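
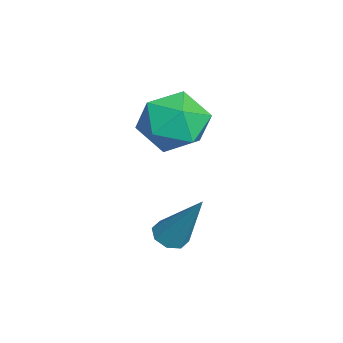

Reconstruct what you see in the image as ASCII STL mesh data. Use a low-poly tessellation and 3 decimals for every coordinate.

solid 
facet normal 0.153 0.602 0.784
outer loop
vertex -0.793 -2.483 1.828
vertex -1.336 -3.229 2.507
vertex -0.204 -3.315 2.352
endloop
endfacet
facet normal 0.677 0.671 0.304
outer loop
vertex -0.793 -2.483 1.828
vertex -0.204 -3.315 2.352
vertex 0.025 -3.051 1.261
endloop
endfacet
facet normal 0.384 0.868 -0.316
outer loop
vertex -0.793 -2.483 1.828
vertex 0.025 -3.051 1.261
vertex -0.966 -2.802 0.741
endloop
endfacet
facet normal -0.321 0.921 -0.219
outer loop
vertex -0.793 -2.483 1.828
vertex -0.966 -2.802 0.741
vertex -1.807 -2.912 1.511
endloop
endfacet
facet normal -0.464 0.757 0.460
outer loop
vertex -0.793 -2.483 1.828
vertex -1.807 -2.912 1.511
vertex -1.336 -3.229 2.507
endloop
endfacet
facet normal 0.977 0.030 0.212
outer loop
vertex 0.025 -3.051 1.261
vertex -0.204 -3.315 2.352
vertex -0.013 -4.148 1.589
endloop
endfacet
facet normal 0.129 -0.082 0.988
outer loop
vertex -0.204 -3.315 2.352
vertex -1.336 -3.229 2.507
vertex -0.854 -4.258 2.359
endloop
endfacet
facet normal -0.869 0.169 0.465
outer loop
vertex -1.336 -3.229 2.507
vertex -1.807 -2.912 1.511
vertex -1.845 -4.009 1.839
endloop
endfacet
facet normal -0.638 0.435 -0.635
outer loop
vertex -1.807 -2.912 1.511
vertex -0.966 -2.802 0.741
vertex -1.616 -3.745 0.748
endloop
endfacet
facet normal 0.503 0.349 -0.791
outer loop
vertex -0.966 -2.802 0.741
vertex 0.025 -3.051 1.261
vertex -0.484 -3.831 0.593
endloop
endfacet
facet normal 0.321 -0.921 0.219
outer loop
vertex -1.027 -4.577 1.272
vertex -0.013 -4.148 1.589
vertex -0.854 -4.258 2.359
endloop
endfacet
facet normal -0.384 -0.868 0.316
outer loop
vertex -1.027 -4.577 1.272
vertex -0.854 -4.258 2.359
vertex -1.845 -4.009 1.839
endloop
endfacet
facet normal -0.677 -0.671 -0.304
outer loop
vertex -1.027 -4.577 1.272
vertex -1.845 -4.009 1.839
vertex -1.616 -3.745 0.748
endloop
endfacet
facet normal -0.153 -0.602 -0.784
outer loop
vertex -1.027 -4.577 1.272
vertex -1.616 -3.745 0.748
vertex -0.484 -3.831 0.593
endloop
endfacet
facet normal 0.464 -0.757 -0.460
outer loop
vertex -1.027 -4.577 1.272
vertex -0.484 -3.831 0.593
vertex -0.013 -4.148 1.589
endloop
endfacet
facet normal 0.638 -0.435 0.635
outer loop
vertex -0.854 -4.258 2.359
vertex -0.013 -4.148 1.589
vertex -0.204 -3.315 2.352
endloop
endfacet
facet normal -0.503 -0.349 0.791
outer loop
vertex -1.845 -4.009 1.839
vertex -0.854 -4.258 2.359
vertex -1.336 -3.229 2.507
endloop
endfacet
facet normal -0.977 -0.030 -0.212
outer loop
vertex -1.616 -3.745 0.748
vertex -1.845 -4.009 1.839
vertex -1.807 -2.912 1.511
endloop
endfacet
facet normal -0.129 0.082 -0.988
outer loop
vertex -0.484 -3.831 0.593
vertex -1.616 -3.745 0.748
vertex -0.966 -2.802 0.741
endloop
endfacet
facet normal 0.869 -0.169 -0.465
outer loop
vertex -0.013 -4.148 1.589
vertex -0.484 -3.831 0.593
vertex 0.025 -3.051 1.261
endloop
endfacet
facet normal -0.354 -0.390 -0.850
outer loop
vertex 2.466 -3.885 -1.292
vertex 1.954 -3.76 -1.136
vertex 2.348 -3.501 -1.419
endloop
endfacet
facet normal 0.951 0.221 -0.217
outer loop
vertex 2.466 -3.885 -1.292
vertex 2.348 -3.501 -1.419
vertex 2.686 -2.96 0.616
endloop
endfacet
facet normal -0.356 -0.387 -0.850
outer loop
vertex 2.348 -3.501 -1.419
vertex 1.954 -3.76 -1.136
vertex 2.0 -3.269 -1.379
endloop
endfacet
facet normal 0.505 0.809 -0.299
outer loop
vertex 2.348 -3.501 -1.419
vertex 2.0 -3.269 -1.379
vertex 2.686 -2.96 0.616
endloop
endfacet
facet normal -0.355 -0.388 -0.851
outer loop
vertex 2.0 -3.269 -1.379
vertex 1.954 -3.76 -1.136
vertex 1.624 -3.324 -1.197
endloop
endfacet
facet normal -0.186 0.979 -0.088
outer loop
vertex 2.0 -3.269 -1.379
vertex 1.624 -3.324 -1.197
vertex 2.686 -2.96 0.616
endloop
endfacet
facet normal -0.355 -0.388 -0.850
outer loop
vertex 1.624 -3.324 -1.197
vertex 1.954 -3.76 -1.136
vertex 1.442 -3.635 -0.979
endloop
endfacet
facet normal -0.720 0.628 0.295
outer loop
vertex 1.624 -3.324 -1.197
vertex 1.442 -3.635 -0.979
vertex 2.686 -2.96 0.616
endloop
endfacet
facet normal -0.355 -0.388 -0.850
outer loop
vertex 1.442 -3.635 -0.979
vertex 1.954 -3.76 -1.136
vertex 1.56 -4.019 -0.853
endloop
endfacet
facet normal -0.781 -0.035 0.624
outer loop
vertex 1.442 -3.635 -0.979
vertex 1.56 -4.019 -0.853
vertex 2.686 -2.96 0.616
endloop
endfacet
facet normal -0.355 -0.389 -0.850
outer loop
vertex 1.56 -4.019 -0.853
vertex 1.954 -3.76 -1.136
vertex 1.908 -4.251 -0.892
endloop
endfacet
facet normal -0.336 -0.623 0.707
outer loop
vertex 1.56 -4.019 -0.853
vertex 1.908 -4.251 -0.892
vertex 2.686 -2.96 0.616
endloop
endfacet
facet normal -0.355 -0.389 -0.850
outer loop
vertex 1.908 -4.251 -0.892
vertex 1.954 -3.76 -1.136
vertex 2.284 -4.196 -1.074
endloop
endfacet
facet normal 0.356 -0.793 0.495
outer loop
vertex 1.908 -4.251 -0.892
vertex 2.284 -4.196 -1.074
vertex 2.686 -2.96 0.616
endloop
endfacet
facet normal -0.354 -0.389 -0.850
outer loop
vertex 2.284 -4.196 -1.074
vertex 1.954 -3.76 -1.136
vertex 2.466 -3.885 -1.292
endloop
endfacet
facet normal 0.890 -0.442 0.112
outer loop
vertex 2.284 -4.196 -1.074
vertex 2.466 -3.885 -1.292
vertex 2.686 -2.96 0.616
endloop
endfacet

endsolid


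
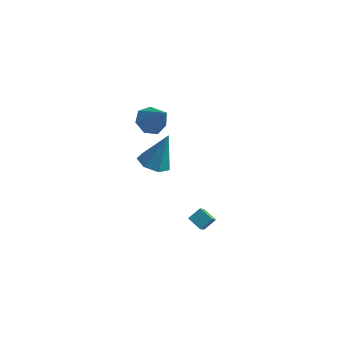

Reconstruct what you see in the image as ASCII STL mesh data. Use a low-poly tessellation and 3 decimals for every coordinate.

solid 
facet normal -0.846 0.338 0.411
outer loop
vertex -1.552 -2.385 -2.704
vertex -1.124 -1.877 -2.241
vertex -1.624 -1.591 -3.506
endloop
endfacet
facet normal -0.529 -0.626 -0.573
outer loop
vertex -0.896 -1.883 -3.859
vertex -1.552 -2.385 -2.704
vertex -1.624 -1.591 -3.506
endloop
endfacet
facet normal -0.846 0.340 0.411
outer loop
vertex -1.624 -1.591 -3.506
vertex -1.124 -1.877 -2.241
vertex -1.195 -1.084 -3.042
endloop
endfacet
facet normal -0.062 0.702 -0.709
outer loop
vertex -1.195 -1.084 -3.042
vertex -0.896 -1.883 -3.859
vertex -1.624 -1.591 -3.506
endloop
endfacet
facet normal 0.063 -0.701 0.710
outer loop
vertex -1.552 -2.385 -2.704
vertex -0.396 -2.169 -2.594
vertex -1.124 -1.877 -2.241
endloop
endfacet
facet normal -0.529 -0.626 -0.573
outer loop
vertex -0.825 -2.676 -3.058
vertex -1.552 -2.385 -2.704
vertex -0.896 -1.883 -3.859
endloop
endfacet
facet normal 0.064 -0.703 0.709
outer loop
vertex -0.825 -2.676 -3.058
vertex -0.396 -2.169 -2.594
vertex -1.552 -2.385 -2.704
endloop
endfacet
facet normal 0.529 0.626 0.573
outer loop
vertex -1.124 -1.877 -2.241
vertex -0.396 -2.169 -2.594
vertex -1.195 -1.084 -3.042
endloop
endfacet
facet normal -0.065 0.701 -0.710
outer loop
vertex -0.468 -1.375 -3.396
vertex -0.896 -1.883 -3.859
vertex -1.195 -1.084 -3.042
endloop
endfacet
facet normal 0.529 0.626 0.572
outer loop
vertex -1.195 -1.084 -3.042
vertex -0.396 -2.169 -2.594
vertex -0.468 -1.375 -3.396
endloop
endfacet
facet normal 0.846 -0.339 -0.411
outer loop
vertex -0.468 -1.375 -3.396
vertex -0.825 -2.676 -3.058
vertex -0.896 -1.883 -3.859
endloop
endfacet
facet normal 0.846 -0.339 -0.412
outer loop
vertex -0.396 -2.169 -2.594
vertex -0.825 -2.676 -3.058
vertex -0.468 -1.375 -3.396
endloop
endfacet
facet normal -0.578 0.291 -0.763
outer loop
vertex -3.497 -1.343 2.416
vertex -4.006 -0.946 2.953
vertex -3.329 -0.647 2.554
endloop
endfacet
facet normal 0.948 -0.176 -0.265
outer loop
vertex -3.497 -1.343 2.416
vertex -3.329 -0.647 2.554
vertex -2.994 -1.454 4.287
endloop
endfacet
facet normal -0.578 0.291 -0.762
outer loop
vertex -3.329 -0.647 2.554
vertex -4.006 -0.946 2.953
vertex -3.671 -0.176 2.993
endloop
endfacet
facet normal 0.842 0.532 0.085
outer loop
vertex -3.329 -0.647 2.554
vertex -3.671 -0.176 2.993
vertex -2.994 -1.454 4.287
endloop
endfacet
facet normal -0.577 0.291 -0.763
outer loop
vertex -3.671 -0.176 2.993
vertex -4.006 -0.946 2.953
vertex -4.265 -0.284 3.401
endloop
endfacet
facet normal 0.275 0.752 0.599
outer loop
vertex -3.671 -0.176 2.993
vertex -4.265 -0.284 3.401
vertex -2.994 -1.454 4.287
endloop
endfacet
facet normal -0.578 0.290 -0.763
outer loop
vertex -4.265 -0.284 3.401
vertex -4.006 -0.946 2.953
vertex -4.664 -0.891 3.472
endloop
endfacet
facet normal -0.327 0.319 0.890
outer loop
vertex -4.265 -0.284 3.401
vertex -4.664 -0.891 3.472
vertex -2.994 -1.454 4.287
endloop
endfacet
facet normal -0.577 0.291 -0.763
outer loop
vertex -4.664 -0.891 3.472
vertex -4.006 -0.946 2.953
vertex -4.567 -1.538 3.152
endloop
endfacet
facet normal -0.509 -0.442 0.739
outer loop
vertex -4.664 -0.891 3.472
vertex -4.567 -1.538 3.152
vertex -2.994 -1.454 4.287
endloop
endfacet
facet normal -0.577 0.290 -0.763
outer loop
vertex -4.567 -1.538 3.152
vertex -4.006 -0.946 2.953
vertex -4.047 -1.74 2.682
endloop
endfacet
facet normal -0.136 -0.956 0.260
outer loop
vertex -4.567 -1.538 3.152
vertex -4.047 -1.74 2.682
vertex -2.994 -1.454 4.287
endloop
endfacet
facet normal -0.578 0.290 -0.763
outer loop
vertex -4.047 -1.74 2.682
vertex -4.006 -0.946 2.953
vertex -3.497 -1.343 2.416
endloop
endfacet
facet normal 0.514 -0.837 -0.188
outer loop
vertex -4.047 -1.74 2.682
vertex -3.497 -1.343 2.416
vertex -2.994 -1.454 4.287
endloop
endfacet
facet normal -0.290 -0.259 -0.922
outer loop
vertex -3.164 -2.19 0.28
vertex -3.67 -1.46 0.234
vertex -2.819 -1.561 -0.005
endloop
endfacet
facet normal 0.893 -0.386 0.230
outer loop
vertex -3.164 -2.19 0.28
vertex -2.819 -1.561 -0.005
vertex -3.09 -0.94 2.086
endloop
endfacet
facet normal -0.290 -0.259 -0.922
outer loop
vertex -2.819 -1.561 -0.005
vertex -3.67 -1.46 0.234
vertex -3.115 -0.856 -0.11
endloop
endfacet
facet normal 0.922 0.388 0.004
outer loop
vertex -2.819 -1.561 -0.005
vertex -3.115 -0.856 -0.11
vertex -3.09 -0.94 2.086
endloop
endfacet
facet normal -0.290 -0.259 -0.922
outer loop
vertex -3.115 -0.856 -0.11
vertex -3.67 -1.46 0.234
vertex -3.829 -0.605 0.044
endloop
endfacet
facet normal 0.338 0.941 0.032
outer loop
vertex -3.115 -0.856 -0.11
vertex -3.829 -0.605 0.044
vertex -3.09 -0.94 2.086
endloop
endfacet
facet normal -0.288 -0.258 -0.922
outer loop
vertex -3.829 -0.605 0.044
vertex -3.67 -1.46 0.234
vertex -4.424 -0.998 0.34
endloop
endfacet
facet normal -0.421 0.858 0.293
outer loop
vertex -3.829 -0.605 0.044
vertex -4.424 -0.998 0.34
vertex -3.09 -0.94 2.086
endloop
endfacet
facet normal -0.289 -0.259 -0.922
outer loop
vertex -4.424 -0.998 0.34
vertex -3.67 -1.46 0.234
vertex -4.451 -1.739 0.557
endloop
endfacet
facet normal -0.782 0.201 0.590
outer loop
vertex -4.424 -0.998 0.34
vertex -4.451 -1.739 0.557
vertex -3.09 -0.94 2.086
endloop
endfacet
facet normal -0.289 -0.258 -0.922
outer loop
vertex -4.451 -1.739 0.557
vertex -3.67 -1.46 0.234
vertex -3.891 -2.27 0.53
endloop
endfacet
facet normal -0.473 -0.534 0.700
outer loop
vertex -4.451 -1.739 0.557
vertex -3.891 -2.27 0.53
vertex -3.09 -0.94 2.086
endloop
endfacet
facet normal -0.289 -0.258 -0.922
outer loop
vertex -3.891 -2.27 0.53
vertex -3.67 -1.46 0.234
vertex -3.164 -2.19 0.28
endloop
endfacet
facet normal 0.273 -0.796 0.540
outer loop
vertex -3.891 -2.27 0.53
vertex -3.164 -2.19 0.28
vertex -3.09 -0.94 2.086
endloop
endfacet

endsolid


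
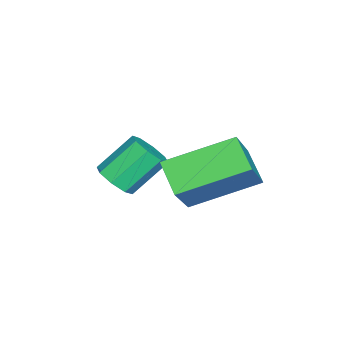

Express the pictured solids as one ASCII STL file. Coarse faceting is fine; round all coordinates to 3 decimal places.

solid 
facet normal -0.665 -0.003 -0.747
outer loop
vertex -4.253 0.798 -3.155
vertex -3.555 1.414 -3.778
vertex -3.394 -0.939 -3.913
endloop
endfacet
facet normal -0.623 -0.551 0.556
outer loop
vertex -2.265 -0.934 -2.642
vertex -4.253 0.798 -3.155
vertex -3.394 -0.939 -3.913
endloop
endfacet
facet normal -0.665 -0.003 -0.747
outer loop
vertex -3.394 -0.939 -3.913
vertex -3.555 1.414 -3.778
vertex -2.697 -0.322 -4.535
endloop
endfacet
facet normal 0.414 -0.834 -0.364
outer loop
vertex -2.697 -0.322 -4.535
vertex -2.265 -0.934 -2.642
vertex -3.394 -0.939 -3.913
endloop
endfacet
facet normal -0.413 0.835 0.363
outer loop
vertex -4.253 0.798 -3.155
vertex -2.426 1.419 -2.507
vertex -3.555 1.414 -3.778
endloop
endfacet
facet normal -0.623 -0.550 0.556
outer loop
vertex -3.123 0.802 -1.885
vertex -4.253 0.798 -3.155
vertex -2.265 -0.934 -2.642
endloop
endfacet
facet normal -0.413 0.834 0.365
outer loop
vertex -3.123 0.802 -1.885
vertex -2.426 1.419 -2.507
vertex -4.253 0.798 -3.155
endloop
endfacet
facet normal 0.623 0.550 -0.556
outer loop
vertex -3.555 1.414 -3.778
vertex -2.426 1.419 -2.507
vertex -2.697 -0.322 -4.535
endloop
endfacet
facet normal 0.412 -0.835 -0.364
outer loop
vertex -1.567 -0.318 -3.265
vertex -2.265 -0.934 -2.642
vertex -2.697 -0.322 -4.535
endloop
endfacet
facet normal 0.623 0.551 -0.556
outer loop
vertex -2.697 -0.322 -4.535
vertex -2.426 1.419 -2.507
vertex -1.567 -0.318 -3.265
endloop
endfacet
facet normal 0.665 0.003 0.747
outer loop
vertex -1.567 -0.318 -3.265
vertex -3.123 0.802 -1.885
vertex -2.265 -0.934 -2.642
endloop
endfacet
facet normal 0.665 0.003 0.747
outer loop
vertex -2.426 1.419 -2.507
vertex -3.123 0.802 -1.885
vertex -1.567 -0.318 -3.265
endloop
endfacet
facet normal 0.485 -0.547 -0.683
outer loop
vertex -2.222 -2.229 -3.702
vertex -2.765 -2.337 -4.001
vertex -2.318 -1.896 -4.037
endloop
endfacet
facet normal 0.852 0.473 0.226
outer loop
vertex -2.222 -2.229 -3.702
vertex -2.318 -1.896 -4.037
vertex -2.891 -1.474 -2.76
endloop
endfacet
facet normal 0.852 0.473 0.226
outer loop
vertex -2.891 -1.474 -2.76
vertex -2.318 -1.896 -4.037
vertex -2.987 -1.141 -3.095
endloop
endfacet
facet normal -0.485 0.547 0.683
outer loop
vertex -2.891 -1.474 -2.76
vertex -2.987 -1.141 -3.095
vertex -3.435 -1.583 -3.059
endloop
endfacet
facet normal 0.484 -0.547 -0.683
outer loop
vertex -2.318 -1.896 -4.037
vertex -2.765 -2.337 -4.001
vertex -2.676 -1.821 -4.351
endloop
endfacet
facet normal 0.462 0.823 -0.331
outer loop
vertex -2.318 -1.896 -4.037
vertex -2.676 -1.821 -4.351
vertex -2.987 -1.141 -3.095
endloop
endfacet
facet normal 0.461 0.823 -0.332
outer loop
vertex -2.987 -1.141 -3.095
vertex -2.676 -1.821 -4.351
vertex -3.345 -1.067 -3.409
endloop
endfacet
facet normal -0.485 0.547 0.682
outer loop
vertex -2.987 -1.141 -3.095
vertex -3.345 -1.067 -3.409
vertex -3.435 -1.583 -3.059
endloop
endfacet
facet normal 0.484 -0.547 -0.683
outer loop
vertex -2.676 -1.821 -4.351
vertex -2.765 -2.337 -4.001
vertex -3.087 -2.049 -4.46
endloop
endfacet
facet normal -0.199 0.691 -0.695
outer loop
vertex -2.676 -1.821 -4.351
vertex -3.087 -2.049 -4.46
vertex -3.345 -1.067 -3.409
endloop
endfacet
facet normal -0.198 0.692 -0.695
outer loop
vertex -3.345 -1.067 -3.409
vertex -3.087 -2.049 -4.46
vertex -3.756 -1.294 -3.518
endloop
endfacet
facet normal -0.484 0.548 0.683
outer loop
vertex -3.345 -1.067 -3.409
vertex -3.756 -1.294 -3.518
vertex -3.435 -1.583 -3.059
endloop
endfacet
facet normal 0.485 -0.546 -0.683
outer loop
vertex -3.087 -2.049 -4.46
vertex -2.765 -2.337 -4.001
vertex -3.309 -2.446 -4.3
endloop
endfacet
facet normal -0.743 0.153 -0.651
outer loop
vertex -3.087 -2.049 -4.46
vertex -3.309 -2.446 -4.3
vertex -3.756 -1.294 -3.518
endloop
endfacet
facet normal -0.743 0.153 -0.651
outer loop
vertex -3.756 -1.294 -3.518
vertex -3.309 -2.446 -4.3
vertex -3.978 -1.691 -3.358
endloop
endfacet
facet normal -0.485 0.546 0.683
outer loop
vertex -3.756 -1.294 -3.518
vertex -3.978 -1.691 -3.358
vertex -3.435 -1.583 -3.059
endloop
endfacet
facet normal 0.485 -0.547 -0.683
outer loop
vertex -3.309 -2.446 -4.3
vertex -2.765 -2.337 -4.001
vertex -3.213 -2.779 -3.965
endloop
endfacet
facet normal -0.852 -0.473 -0.226
outer loop
vertex -3.309 -2.446 -4.3
vertex -3.213 -2.779 -3.965
vertex -3.978 -1.691 -3.358
endloop
endfacet
facet normal -0.852 -0.473 -0.226
outer loop
vertex -3.978 -1.691 -3.358
vertex -3.213 -2.779 -3.965
vertex -3.882 -2.024 -3.023
endloop
endfacet
facet normal -0.485 0.547 0.683
outer loop
vertex -3.978 -1.691 -3.358
vertex -3.882 -2.024 -3.023
vertex -3.435 -1.583 -3.059
endloop
endfacet
facet normal 0.485 -0.547 -0.682
outer loop
vertex -3.213 -2.779 -3.965
vertex -2.765 -2.337 -4.001
vertex -2.855 -2.853 -3.651
endloop
endfacet
facet normal -0.461 -0.823 0.332
outer loop
vertex -3.213 -2.779 -3.965
vertex -2.855 -2.853 -3.651
vertex -3.882 -2.024 -3.023
endloop
endfacet
facet normal -0.462 -0.823 0.330
outer loop
vertex -3.882 -2.024 -3.023
vertex -2.855 -2.853 -3.651
vertex -3.524 -2.099 -2.709
endloop
endfacet
facet normal -0.484 0.547 0.683
outer loop
vertex -3.882 -2.024 -3.023
vertex -3.524 -2.099 -2.709
vertex -3.435 -1.583 -3.059
endloop
endfacet
facet normal 0.484 -0.548 -0.683
outer loop
vertex -2.855 -2.853 -3.651
vertex -2.765 -2.337 -4.001
vertex -2.444 -2.626 -3.542
endloop
endfacet
facet normal 0.198 -0.692 0.694
outer loop
vertex -2.855 -2.853 -3.651
vertex -2.444 -2.626 -3.542
vertex -3.524 -2.099 -2.709
endloop
endfacet
facet normal 0.199 -0.691 0.695
outer loop
vertex -3.524 -2.099 -2.709
vertex -2.444 -2.626 -3.542
vertex -3.113 -1.871 -2.6
endloop
endfacet
facet normal -0.484 0.547 0.683
outer loop
vertex -3.524 -2.099 -2.709
vertex -3.113 -1.871 -2.6
vertex -3.435 -1.583 -3.059
endloop
endfacet
facet normal 0.485 -0.546 -0.683
outer loop
vertex -2.444 -2.626 -3.542
vertex -2.765 -2.337 -4.001
vertex -2.222 -2.229 -3.702
endloop
endfacet
facet normal 0.743 -0.153 0.651
outer loop
vertex -2.444 -2.626 -3.542
vertex -2.222 -2.229 -3.702
vertex -3.113 -1.871 -2.6
endloop
endfacet
facet normal 0.743 -0.153 0.651
outer loop
vertex -3.113 -1.871 -2.6
vertex -2.222 -2.229 -3.702
vertex -2.891 -1.474 -2.76
endloop
endfacet
facet normal -0.485 0.546 0.683
outer loop
vertex -3.113 -1.871 -2.6
vertex -2.891 -1.474 -2.76
vertex -3.435 -1.583 -3.059
endloop
endfacet

endsolid


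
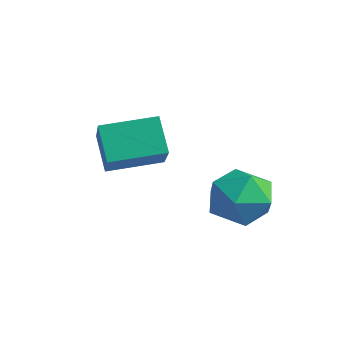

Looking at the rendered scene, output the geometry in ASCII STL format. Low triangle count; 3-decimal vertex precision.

solid 
facet normal -0.051 0.577 0.815
outer loop
vertex 3.166 -0.669 -2.063
vertex 2.444 -1.12 -1.789
vertex 3.26 -1.392 -1.546
endloop
endfacet
facet normal 0.626 0.506 0.594
outer loop
vertex 3.166 -0.669 -2.063
vertex 3.26 -1.392 -1.546
vertex 3.811 -1.263 -2.237
endloop
endfacet
facet normal 0.664 0.744 -0.077
outer loop
vertex 3.166 -0.669 -2.063
vertex 3.811 -1.263 -2.237
vertex 3.337 -0.909 -2.907
endloop
endfacet
facet normal 0.011 0.962 -0.271
outer loop
vertex 3.166 -0.669 -2.063
vertex 3.337 -0.909 -2.907
vertex 2.492 -0.821 -2.63
endloop
endfacet
facet normal -0.430 0.858 0.281
outer loop
vertex 3.166 -0.669 -2.063
vertex 2.492 -0.821 -2.63
vertex 2.444 -1.12 -1.789
endloop
endfacet
facet normal 0.785 -0.190 0.590
outer loop
vertex 3.811 -1.263 -2.237
vertex 3.26 -1.392 -1.546
vertex 3.488 -2.079 -2.07
endloop
endfacet
facet normal -0.307 -0.075 0.949
outer loop
vertex 3.26 -1.392 -1.546
vertex 2.444 -1.12 -1.789
vertex 2.643 -1.991 -1.793
endloop
endfacet
facet normal -0.921 0.381 0.083
outer loop
vertex 2.444 -1.12 -1.789
vertex 2.492 -0.821 -2.63
vertex 2.169 -1.637 -2.463
endloop
endfacet
facet normal -0.208 0.549 -0.810
outer loop
vertex 2.492 -0.821 -2.63
vertex 3.337 -0.909 -2.907
vertex 2.72 -1.508 -3.154
endloop
endfacet
facet normal 0.846 0.196 -0.495
outer loop
vertex 3.337 -0.909 -2.907
vertex 3.811 -1.263 -2.237
vertex 3.536 -1.78 -2.911
endloop
endfacet
facet normal -0.011 -0.962 0.271
outer loop
vertex 2.814 -2.231 -2.637
vertex 3.488 -2.079 -2.07
vertex 2.643 -1.991 -1.793
endloop
endfacet
facet normal -0.664 -0.744 0.077
outer loop
vertex 2.814 -2.231 -2.637
vertex 2.643 -1.991 -1.793
vertex 2.169 -1.637 -2.463
endloop
endfacet
facet normal -0.626 -0.506 -0.594
outer loop
vertex 2.814 -2.231 -2.637
vertex 2.169 -1.637 -2.463
vertex 2.72 -1.508 -3.154
endloop
endfacet
facet normal 0.051 -0.577 -0.815
outer loop
vertex 2.814 -2.231 -2.637
vertex 2.72 -1.508 -3.154
vertex 3.536 -1.78 -2.911
endloop
endfacet
facet normal 0.430 -0.858 -0.281
outer loop
vertex 2.814 -2.231 -2.637
vertex 3.536 -1.78 -2.911
vertex 3.488 -2.079 -2.07
endloop
endfacet
facet normal 0.208 -0.549 0.810
outer loop
vertex 2.643 -1.991 -1.793
vertex 3.488 -2.079 -2.07
vertex 3.26 -1.392 -1.546
endloop
endfacet
facet normal -0.846 -0.196 0.495
outer loop
vertex 2.169 -1.637 -2.463
vertex 2.643 -1.991 -1.793
vertex 2.444 -1.12 -1.789
endloop
endfacet
facet normal -0.785 0.190 -0.590
outer loop
vertex 2.72 -1.508 -3.154
vertex 2.169 -1.637 -2.463
vertex 2.492 -0.821 -2.63
endloop
endfacet
facet normal 0.307 0.075 -0.949
outer loop
vertex 3.536 -1.78 -2.911
vertex 2.72 -1.508 -3.154
vertex 3.337 -0.909 -2.907
endloop
endfacet
facet normal 0.921 -0.381 -0.083
outer loop
vertex 3.488 -2.079 -2.07
vertex 3.536 -1.78 -2.911
vertex 3.811 -1.263 -2.237
endloop
endfacet
facet normal -0.633 0.447 -0.632
outer loop
vertex 0.252 -3.465 -0.785
vertex 0.928 -2.274 -0.619
vertex 0.882 -3.71 -1.589
endloop
endfacet
facet normal -0.490 -0.863 -0.121
outer loop
vertex 1.952 -4.466 -0.521
vertex 0.252 -3.465 -0.785
vertex 0.882 -3.71 -1.589
endloop
endfacet
facet normal -0.633 0.447 -0.632
outer loop
vertex 0.882 -3.71 -1.589
vertex 0.928 -2.274 -0.619
vertex 1.558 -2.519 -1.423
endloop
endfacet
facet normal 0.599 -0.233 -0.766
outer loop
vertex 1.558 -2.519 -1.423
vertex 1.952 -4.466 -0.521
vertex 0.882 -3.71 -1.589
endloop
endfacet
facet normal -0.599 0.233 0.766
outer loop
vertex 0.252 -3.465 -0.785
vertex 1.998 -3.03 0.449
vertex 0.928 -2.274 -0.619
endloop
endfacet
facet normal -0.490 -0.863 -0.121
outer loop
vertex 1.322 -4.221 0.283
vertex 0.252 -3.465 -0.785
vertex 1.952 -4.466 -0.521
endloop
endfacet
facet normal -0.599 0.233 0.766
outer loop
vertex 1.322 -4.221 0.283
vertex 1.998 -3.03 0.449
vertex 0.252 -3.465 -0.785
endloop
endfacet
facet normal 0.490 0.863 0.121
outer loop
vertex 0.928 -2.274 -0.619
vertex 1.998 -3.03 0.449
vertex 1.558 -2.519 -1.423
endloop
endfacet
facet normal 0.599 -0.233 -0.766
outer loop
vertex 2.628 -3.275 -0.355
vertex 1.952 -4.466 -0.521
vertex 1.558 -2.519 -1.423
endloop
endfacet
facet normal 0.490 0.863 0.121
outer loop
vertex 1.558 -2.519 -1.423
vertex 1.998 -3.03 0.449
vertex 2.628 -3.275 -0.355
endloop
endfacet
facet normal 0.633 -0.447 0.632
outer loop
vertex 2.628 -3.275 -0.355
vertex 1.322 -4.221 0.283
vertex 1.952 -4.466 -0.521
endloop
endfacet
facet normal 0.633 -0.447 0.632
outer loop
vertex 1.998 -3.03 0.449
vertex 1.322 -4.221 0.283
vertex 2.628 -3.275 -0.355
endloop
endfacet

endsolid


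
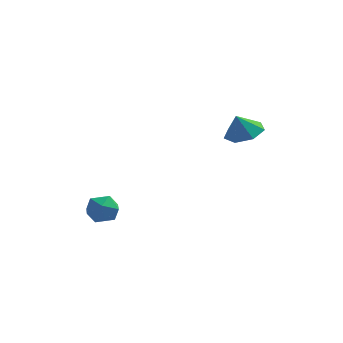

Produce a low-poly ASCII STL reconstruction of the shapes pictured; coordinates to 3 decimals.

solid 
facet normal 0.292 0.224 -0.930
outer loop
vertex 3.763 -0.257 1.511
vertex 3.166 0.643 1.54
vertex 4.197 0.509 1.832
endloop
endfacet
facet normal 0.486 -0.557 0.673
outer loop
vertex 3.763 -0.257 1.511
vertex 4.197 0.509 1.832
vertex 2.794 0.357 2.72
endloop
endfacet
facet normal 0.292 0.225 -0.929
outer loop
vertex 4.197 0.509 1.832
vertex 3.166 0.643 1.54
vertex 3.855 1.375 1.934
endloop
endfacet
facet normal 0.523 0.107 0.845
outer loop
vertex 4.197 0.509 1.832
vertex 3.855 1.375 1.934
vertex 2.794 0.357 2.72
endloop
endfacet
facet normal 0.293 0.225 -0.929
outer loop
vertex 3.855 1.375 1.934
vertex 3.166 0.643 1.54
vertex 2.994 1.69 1.739
endloop
endfacet
facet normal 0.033 0.589 0.807
outer loop
vertex 3.855 1.375 1.934
vertex 2.994 1.69 1.739
vertex 2.794 0.357 2.72
endloop
endfacet
facet normal 0.293 0.225 -0.929
outer loop
vertex 2.994 1.69 1.739
vertex 3.166 0.643 1.54
vertex 2.263 1.216 1.394
endloop
endfacet
facet normal -0.617 0.524 0.587
outer loop
vertex 2.994 1.69 1.739
vertex 2.263 1.216 1.394
vertex 2.794 0.357 2.72
endloop
endfacet
facet normal 0.293 0.225 -0.929
outer loop
vertex 2.263 1.216 1.394
vertex 3.166 0.643 1.54
vertex 2.212 0.31 1.159
endloop
endfacet
facet normal -0.936 -0.038 0.350
outer loop
vertex 2.263 1.216 1.394
vertex 2.212 0.31 1.159
vertex 2.794 0.357 2.72
endloop
endfacet
facet normal 0.293 0.224 -0.929
outer loop
vertex 2.212 0.31 1.159
vertex 3.166 0.643 1.54
vertex 2.879 -0.345 1.211
endloop
endfacet
facet normal -0.684 -0.675 0.275
outer loop
vertex 2.212 0.31 1.159
vertex 2.879 -0.345 1.211
vertex 2.794 0.357 2.72
endloop
endfacet
facet normal 0.293 0.224 -0.929
outer loop
vertex 2.879 -0.345 1.211
vertex 3.166 0.643 1.54
vertex 3.763 -0.257 1.511
endloop
endfacet
facet normal -0.052 -0.907 0.419
outer loop
vertex 2.879 -0.345 1.211
vertex 3.763 -0.257 1.511
vertex 2.794 0.357 2.72
endloop
endfacet
facet normal -0.266 0.448 0.853
outer loop
vertex -3.409 -2.21 -2.351
vertex -3.702 -3.052 -2.0
vertex -2.798 -2.766 -1.868
endloop
endfacet
facet normal 0.283 0.787 0.548
outer loop
vertex -3.409 -2.21 -2.351
vertex -2.798 -2.766 -1.868
vertex -2.51 -2.316 -2.662
endloop
endfacet
facet normal 0.081 0.991 -0.105
outer loop
vertex -3.409 -2.21 -2.351
vertex -2.51 -2.316 -2.662
vertex -3.236 -2.323 -3.285
endloop
endfacet
facet normal -0.594 0.778 -0.204
outer loop
vertex -3.409 -2.21 -2.351
vertex -3.236 -2.323 -3.285
vertex -3.972 -2.778 -2.876
endloop
endfacet
facet normal -0.808 0.443 0.388
outer loop
vertex -3.409 -2.21 -2.351
vertex -3.972 -2.778 -2.876
vertex -3.702 -3.052 -2.0
endloop
endfacet
facet normal 0.818 0.320 0.478
outer loop
vertex -2.51 -2.316 -2.662
vertex -2.798 -2.766 -1.868
vertex -2.248 -3.222 -2.504
endloop
endfacet
facet normal -0.070 -0.228 0.971
outer loop
vertex -2.798 -2.766 -1.868
vertex -3.702 -3.052 -2.0
vertex -2.984 -3.677 -2.095
endloop
endfacet
facet normal -0.947 -0.236 0.218
outer loop
vertex -3.702 -3.052 -2.0
vertex -3.972 -2.778 -2.876
vertex -3.71 -3.684 -2.718
endloop
endfacet
facet normal -0.600 0.307 -0.739
outer loop
vertex -3.972 -2.778 -2.876
vertex -3.236 -2.323 -3.285
vertex -3.422 -3.234 -3.512
endloop
endfacet
facet normal 0.490 0.651 -0.579
outer loop
vertex -3.236 -2.323 -3.285
vertex -2.51 -2.316 -2.662
vertex -2.518 -2.948 -3.38
endloop
endfacet
facet normal 0.594 -0.778 0.204
outer loop
vertex -2.811 -3.79 -3.029
vertex -2.248 -3.222 -2.504
vertex -2.984 -3.677 -2.095
endloop
endfacet
facet normal -0.081 -0.991 0.105
outer loop
vertex -2.811 -3.79 -3.029
vertex -2.984 -3.677 -2.095
vertex -3.71 -3.684 -2.718
endloop
endfacet
facet normal -0.283 -0.787 -0.548
outer loop
vertex -2.811 -3.79 -3.029
vertex -3.71 -3.684 -2.718
vertex -3.422 -3.234 -3.512
endloop
endfacet
facet normal 0.266 -0.448 -0.853
outer loop
vertex -2.811 -3.79 -3.029
vertex -3.422 -3.234 -3.512
vertex -2.518 -2.948 -3.38
endloop
endfacet
facet normal 0.808 -0.443 -0.388
outer loop
vertex -2.811 -3.79 -3.029
vertex -2.518 -2.948 -3.38
vertex -2.248 -3.222 -2.504
endloop
endfacet
facet normal 0.600 -0.307 0.739
outer loop
vertex -2.984 -3.677 -2.095
vertex -2.248 -3.222 -2.504
vertex -2.798 -2.766 -1.868
endloop
endfacet
facet normal -0.490 -0.651 0.579
outer loop
vertex -3.71 -3.684 -2.718
vertex -2.984 -3.677 -2.095
vertex -3.702 -3.052 -2.0
endloop
endfacet
facet normal -0.818 -0.320 -0.478
outer loop
vertex -3.422 -3.234 -3.512
vertex -3.71 -3.684 -2.718
vertex -3.972 -2.778 -2.876
endloop
endfacet
facet normal 0.070 0.228 -0.971
outer loop
vertex -2.518 -2.948 -3.38
vertex -3.422 -3.234 -3.512
vertex -3.236 -2.323 -3.285
endloop
endfacet
facet normal 0.947 0.236 -0.218
outer loop
vertex -2.248 -3.222 -2.504
vertex -2.518 -2.948 -3.38
vertex -2.51 -2.316 -2.662
endloop
endfacet

endsolid


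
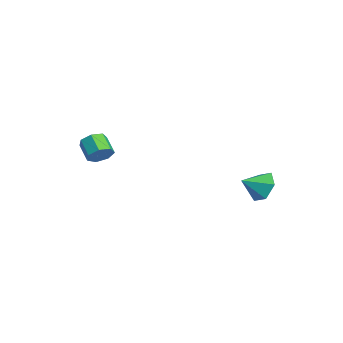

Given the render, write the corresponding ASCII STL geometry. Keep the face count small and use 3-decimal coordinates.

solid 
facet normal -0.058 0.874 -0.482
outer loop
vertex 3.805 4.215 -1.555
vertex 3.006 4.351 -1.212
vertex 3.722 4.634 -0.786
endloop
endfacet
facet normal 0.864 -0.396 0.309
outer loop
vertex 3.805 4.215 -1.555
vertex 3.722 4.634 -0.786
vertex 3.074 3.329 -0.648
endloop
endfacet
facet normal -0.059 0.874 -0.482
outer loop
vertex 3.722 4.634 -0.786
vertex 3.006 4.351 -1.212
vertex 2.924 4.77 -0.442
endloop
endfacet
facet normal 0.381 -0.092 0.920
outer loop
vertex 3.722 4.634 -0.786
vertex 2.924 4.77 -0.442
vertex 3.074 3.329 -0.648
endloop
endfacet
facet normal -0.058 0.874 -0.482
outer loop
vertex 2.924 4.77 -0.442
vertex 3.006 4.351 -1.212
vertex 2.207 4.488 -0.868
endloop
endfacet
facet normal -0.452 -0.172 0.875
outer loop
vertex 2.924 4.77 -0.442
vertex 2.207 4.488 -0.868
vertex 3.074 3.329 -0.648
endloop
endfacet
facet normal -0.058 0.874 -0.482
outer loop
vertex 2.207 4.488 -0.868
vertex 3.006 4.351 -1.212
vertex 2.29 4.069 -1.638
endloop
endfacet
facet normal -0.801 -0.558 0.217
outer loop
vertex 2.207 4.488 -0.868
vertex 2.29 4.069 -1.638
vertex 3.074 3.329 -0.648
endloop
endfacet
facet normal -0.058 0.875 -0.481
outer loop
vertex 2.29 4.069 -1.638
vertex 3.006 4.351 -1.212
vertex 3.088 3.933 -1.982
endloop
endfacet
facet normal -0.317 -0.863 -0.394
outer loop
vertex 2.29 4.069 -1.638
vertex 3.088 3.933 -1.982
vertex 3.074 3.329 -0.648
endloop
endfacet
facet normal -0.058 0.875 -0.481
outer loop
vertex 3.088 3.933 -1.982
vertex 3.006 4.351 -1.212
vertex 3.805 4.215 -1.555
endloop
endfacet
facet normal 0.516 -0.783 -0.349
outer loop
vertex 3.088 3.933 -1.982
vertex 3.805 4.215 -1.555
vertex 3.074 3.329 -0.648
endloop
endfacet
facet normal 0.829 0.117 -0.546
outer loop
vertex -0.573 -2.097 0.338
vertex -0.946 -1.928 -0.192
vertex -0.69 -1.53 0.282
endloop
endfacet
facet normal 0.522 0.190 0.832
outer loop
vertex -0.573 -2.097 0.338
vertex -0.69 -1.53 0.282
vertex -1.461 -2.221 0.923
endloop
endfacet
facet normal 0.521 0.191 0.832
outer loop
vertex -1.461 -2.221 0.923
vertex -0.69 -1.53 0.282
vertex -1.578 -1.654 0.866
endloop
endfacet
facet normal -0.830 -0.116 0.546
outer loop
vertex -1.461 -2.221 0.923
vertex -1.578 -1.654 0.866
vertex -1.834 -2.052 0.392
endloop
endfacet
facet normal 0.830 0.115 -0.545
outer loop
vertex -0.69 -1.53 0.282
vertex -0.946 -1.928 -0.192
vertex -0.999 -1.263 -0.132
endloop
endfacet
facet normal 0.168 0.881 0.443
outer loop
vertex -0.69 -1.53 0.282
vertex -0.999 -1.263 -0.132
vertex -1.578 -1.654 0.866
endloop
endfacet
facet normal 0.169 0.881 0.443
outer loop
vertex -1.578 -1.654 0.866
vertex -0.999 -1.263 -0.132
vertex -1.887 -1.387 0.453
endloop
endfacet
facet normal -0.830 -0.116 0.546
outer loop
vertex -1.578 -1.654 0.866
vertex -1.887 -1.387 0.453
vertex -1.834 -2.052 0.392
endloop
endfacet
facet normal 0.829 0.115 -0.547
outer loop
vertex -0.999 -1.263 -0.132
vertex -0.946 -1.928 -0.192
vertex -1.269 -1.497 -0.591
endloop
endfacet
facet normal -0.311 0.908 -0.280
outer loop
vertex -0.999 -1.263 -0.132
vertex -1.269 -1.497 -0.591
vertex -1.887 -1.387 0.453
endloop
endfacet
facet normal -0.311 0.908 -0.280
outer loop
vertex -1.887 -1.387 0.453
vertex -1.269 -1.497 -0.591
vertex -2.156 -1.621 -0.007
endloop
endfacet
facet normal -0.831 -0.116 0.545
outer loop
vertex -1.887 -1.387 0.453
vertex -2.156 -1.621 -0.007
vertex -1.834 -2.052 0.392
endloop
endfacet
facet normal 0.830 0.117 -0.546
outer loop
vertex -1.269 -1.497 -0.591
vertex -0.946 -1.928 -0.192
vertex -1.295 -2.055 -0.75
endloop
endfacet
facet normal -0.557 0.252 -0.792
outer loop
vertex -1.269 -1.497 -0.591
vertex -1.295 -2.055 -0.75
vertex -2.156 -1.621 -0.007
endloop
endfacet
facet normal -0.557 0.251 -0.792
outer loop
vertex -2.156 -1.621 -0.007
vertex -1.295 -2.055 -0.75
vertex -2.183 -2.179 -0.165
endloop
endfacet
facet normal -0.830 -0.114 0.546
outer loop
vertex -2.156 -1.621 -0.007
vertex -2.183 -2.179 -0.165
vertex -1.834 -2.052 0.392
endloop
endfacet
facet normal 0.830 0.116 -0.545
outer loop
vertex -1.295 -2.055 -0.75
vertex -0.946 -1.928 -0.192
vertex -1.059 -2.518 -0.489
endloop
endfacet
facet normal -0.383 -0.594 -0.707
outer loop
vertex -1.295 -2.055 -0.75
vertex -1.059 -2.518 -0.489
vertex -2.183 -2.179 -0.165
endloop
endfacet
facet normal -0.383 -0.594 -0.707
outer loop
vertex -2.183 -2.179 -0.165
vertex -1.059 -2.518 -0.489
vertex -1.947 -2.642 0.096
endloop
endfacet
facet normal -0.830 -0.115 0.546
outer loop
vertex -2.183 -2.179 -0.165
vertex -1.947 -2.642 0.096
vertex -1.834 -2.052 0.392
endloop
endfacet
facet normal 0.830 0.115 -0.545
outer loop
vertex -1.059 -2.518 -0.489
vertex -0.946 -1.928 -0.192
vertex -0.738 -2.537 -0.004
endloop
endfacet
facet normal 0.079 -0.993 -0.091
outer loop
vertex -1.059 -2.518 -0.489
vertex -0.738 -2.537 -0.004
vertex -1.947 -2.642 0.096
endloop
endfacet
facet normal 0.079 -0.993 -0.089
outer loop
vertex -1.947 -2.642 0.096
vertex -0.738 -2.537 -0.004
vertex -1.626 -2.66 0.58
endloop
endfacet
facet normal -0.830 -0.115 0.546
outer loop
vertex -1.947 -2.642 0.096
vertex -1.626 -2.66 0.58
vertex -1.834 -2.052 0.392
endloop
endfacet
facet normal 0.829 0.114 -0.547
outer loop
vertex -0.738 -2.537 -0.004
vertex -0.946 -1.928 -0.192
vertex -0.573 -2.097 0.338
endloop
endfacet
facet normal 0.481 -0.643 0.596
outer loop
vertex -0.738 -2.537 -0.004
vertex -0.573 -2.097 0.338
vertex -1.626 -2.66 0.58
endloop
endfacet
facet normal 0.481 -0.645 0.594
outer loop
vertex -1.626 -2.66 0.58
vertex -0.573 -2.097 0.338
vertex -1.461 -2.221 0.923
endloop
endfacet
facet normal -0.830 -0.115 0.546
outer loop
vertex -1.626 -2.66 0.58
vertex -1.461 -2.221 0.923
vertex -1.834 -2.052 0.392
endloop
endfacet

endsolid


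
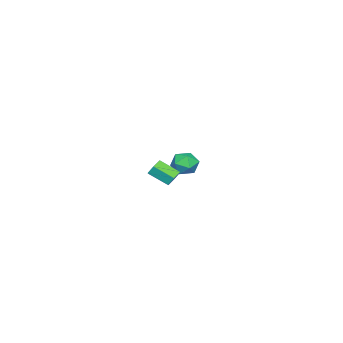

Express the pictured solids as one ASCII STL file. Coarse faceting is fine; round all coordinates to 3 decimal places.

solid 
facet normal -0.075 0.850 -0.521
outer loop
vertex 3.678 3.42 0.158
vertex 3.174 3.514 0.384
vertex 3.635 3.709 0.636
endloop
endfacet
facet normal 0.994 0.104 0.026
outer loop
vertex 3.678 3.42 0.158
vertex 3.635 3.709 0.636
vertex 3.769 2.392 0.789
endloop
endfacet
facet normal 0.994 0.104 0.026
outer loop
vertex 3.769 2.392 0.789
vertex 3.635 3.709 0.636
vertex 3.726 2.681 1.267
endloop
endfacet
facet normal 0.076 -0.850 0.521
outer loop
vertex 3.769 2.392 0.789
vertex 3.726 2.681 1.267
vertex 3.266 2.486 1.016
endloop
endfacet
facet normal -0.075 0.850 -0.521
outer loop
vertex 3.635 3.709 0.636
vertex 3.174 3.514 0.384
vertex 3.132 3.803 0.862
endloop
endfacet
facet normal 0.431 0.499 0.752
outer loop
vertex 3.635 3.709 0.636
vertex 3.132 3.803 0.862
vertex 3.726 2.681 1.267
endloop
endfacet
facet normal 0.431 0.499 0.752
outer loop
vertex 3.726 2.681 1.267
vertex 3.132 3.803 0.862
vertex 3.223 2.775 1.493
endloop
endfacet
facet normal 0.076 -0.850 0.522
outer loop
vertex 3.726 2.681 1.267
vertex 3.223 2.775 1.493
vertex 3.266 2.486 1.016
endloop
endfacet
facet normal -0.076 0.850 -0.521
outer loop
vertex 3.132 3.803 0.862
vertex 3.174 3.514 0.384
vertex 2.671 3.608 0.611
endloop
endfacet
facet normal -0.563 0.396 0.726
outer loop
vertex 3.132 3.803 0.862
vertex 2.671 3.608 0.611
vertex 3.223 2.775 1.493
endloop
endfacet
facet normal -0.563 0.396 0.726
outer loop
vertex 3.223 2.775 1.493
vertex 2.671 3.608 0.611
vertex 2.762 2.58 1.242
endloop
endfacet
facet normal 0.075 -0.850 0.522
outer loop
vertex 3.223 2.775 1.493
vertex 2.762 2.58 1.242
vertex 3.266 2.486 1.016
endloop
endfacet
facet normal -0.076 0.850 -0.521
outer loop
vertex 2.671 3.608 0.611
vertex 3.174 3.514 0.384
vertex 2.714 3.319 0.133
endloop
endfacet
facet normal -0.994 -0.104 -0.026
outer loop
vertex 2.671 3.608 0.611
vertex 2.714 3.319 0.133
vertex 2.762 2.58 1.242
endloop
endfacet
facet normal -0.994 -0.104 -0.026
outer loop
vertex 2.762 2.58 1.242
vertex 2.714 3.319 0.133
vertex 2.805 2.291 0.764
endloop
endfacet
facet normal 0.075 -0.850 0.521
outer loop
vertex 2.762 2.58 1.242
vertex 2.805 2.291 0.764
vertex 3.266 2.486 1.016
endloop
endfacet
facet normal -0.076 0.850 -0.522
outer loop
vertex 2.714 3.319 0.133
vertex 3.174 3.514 0.384
vertex 3.217 3.225 -0.093
endloop
endfacet
facet normal -0.431 -0.499 -0.752
outer loop
vertex 2.714 3.319 0.133
vertex 3.217 3.225 -0.093
vertex 2.805 2.291 0.764
endloop
endfacet
facet normal -0.431 -0.499 -0.752
outer loop
vertex 2.805 2.291 0.764
vertex 3.217 3.225 -0.093
vertex 3.308 2.197 0.538
endloop
endfacet
facet normal 0.075 -0.850 0.521
outer loop
vertex 2.805 2.291 0.764
vertex 3.308 2.197 0.538
vertex 3.266 2.486 1.016
endloop
endfacet
facet normal -0.075 0.850 -0.522
outer loop
vertex 3.217 3.225 -0.093
vertex 3.174 3.514 0.384
vertex 3.678 3.42 0.158
endloop
endfacet
facet normal 0.563 -0.396 -0.726
outer loop
vertex 3.217 3.225 -0.093
vertex 3.678 3.42 0.158
vertex 3.308 2.197 0.538
endloop
endfacet
facet normal 0.563 -0.396 -0.726
outer loop
vertex 3.308 2.197 0.538
vertex 3.678 3.42 0.158
vertex 3.769 2.392 0.789
endloop
endfacet
facet normal 0.076 -0.850 0.521
outer loop
vertex 3.308 2.197 0.538
vertex 3.769 2.392 0.789
vertex 3.266 2.486 1.016
endloop
endfacet
facet normal -0.777 0.564 0.279
outer loop
vertex -4.135 1.698 -1.654
vertex -4.654 1.196 -2.085
vertex -4.484 1.031 -1.278
endloop
endfacet
facet normal -0.264 0.575 0.775
outer loop
vertex -4.135 1.698 -1.654
vertex -4.484 1.031 -1.278
vertex -3.675 1.216 -1.14
endloop
endfacet
facet normal 0.333 0.818 0.469
outer loop
vertex -4.135 1.698 -1.654
vertex -3.675 1.216 -1.14
vertex -3.345 1.496 -1.862
endloop
endfacet
facet normal 0.188 0.958 -0.216
outer loop
vertex -4.135 1.698 -1.654
vertex -3.345 1.496 -1.862
vertex -3.95 1.483 -2.446
endloop
endfacet
facet normal -0.498 0.801 -0.334
outer loop
vertex -4.135 1.698 -1.654
vertex -3.95 1.483 -2.446
vertex -4.654 1.196 -2.085
endloop
endfacet
facet normal -0.146 -0.098 0.985
outer loop
vertex -3.675 1.216 -1.14
vertex -4.484 1.031 -1.278
vertex -3.91 0.417 -1.254
endloop
endfacet
facet normal -0.977 -0.115 0.182
outer loop
vertex -4.484 1.031 -1.278
vertex -4.654 1.196 -2.085
vertex -4.515 0.404 -1.838
endloop
endfacet
facet normal -0.524 0.269 -0.808
outer loop
vertex -4.654 1.196 -2.085
vertex -3.95 1.483 -2.446
vertex -4.185 0.684 -2.56
endloop
endfacet
facet normal 0.586 0.524 -0.619
outer loop
vertex -3.95 1.483 -2.446
vertex -3.345 1.496 -1.862
vertex -3.376 0.869 -2.422
endloop
endfacet
facet normal 0.820 0.297 0.490
outer loop
vertex -3.345 1.496 -1.862
vertex -3.675 1.216 -1.14
vertex -3.206 0.704 -1.615
endloop
endfacet
facet normal -0.188 -0.958 0.216
outer loop
vertex -3.725 0.202 -2.046
vertex -3.91 0.417 -1.254
vertex -4.515 0.404 -1.838
endloop
endfacet
facet normal -0.333 -0.818 -0.469
outer loop
vertex -3.725 0.202 -2.046
vertex -4.515 0.404 -1.838
vertex -4.185 0.684 -2.56
endloop
endfacet
facet normal 0.264 -0.575 -0.775
outer loop
vertex -3.725 0.202 -2.046
vertex -4.185 0.684 -2.56
vertex -3.376 0.869 -2.422
endloop
endfacet
facet normal 0.777 -0.564 -0.279
outer loop
vertex -3.725 0.202 -2.046
vertex -3.376 0.869 -2.422
vertex -3.206 0.704 -1.615
endloop
endfacet
facet normal 0.498 -0.801 0.334
outer loop
vertex -3.725 0.202 -2.046
vertex -3.206 0.704 -1.615
vertex -3.91 0.417 -1.254
endloop
endfacet
facet normal -0.586 -0.524 0.619
outer loop
vertex -4.515 0.404 -1.838
vertex -3.91 0.417 -1.254
vertex -4.484 1.031 -1.278
endloop
endfacet
facet normal -0.820 -0.297 -0.490
outer loop
vertex -4.185 0.684 -2.56
vertex -4.515 0.404 -1.838
vertex -4.654 1.196 -2.085
endloop
endfacet
facet normal 0.146 0.098 -0.985
outer loop
vertex -3.376 0.869 -2.422
vertex -4.185 0.684 -2.56
vertex -3.95 1.483 -2.446
endloop
endfacet
facet normal 0.977 0.115 -0.182
outer loop
vertex -3.206 0.704 -1.615
vertex -3.376 0.869 -2.422
vertex -3.345 1.496 -1.862
endloop
endfacet
facet normal 0.524 -0.269 0.808
outer loop
vertex -3.91 0.417 -1.254
vertex -3.206 0.704 -1.615
vertex -3.675 1.216 -1.14
endloop
endfacet

endsolid


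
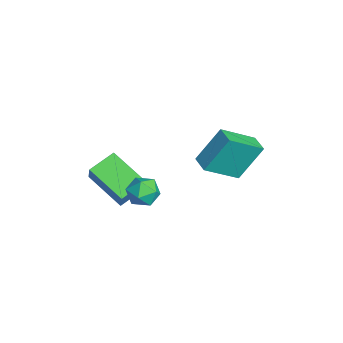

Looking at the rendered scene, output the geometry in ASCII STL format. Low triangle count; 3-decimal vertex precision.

solid 
facet normal -0.524 0.852 0.004
outer loop
vertex 2.463 0.308 1.799
vertex 1.774 -0.116 1.84
vertex 2.15 0.112 2.519
endloop
endfacet
facet normal 0.115 0.945 0.307
outer loop
vertex 2.463 0.308 1.799
vertex 2.15 0.112 2.519
vertex 2.948 0.055 2.395
endloop
endfacet
facet normal 0.614 0.770 -0.173
outer loop
vertex 2.463 0.308 1.799
vertex 2.948 0.055 2.395
vertex 3.065 -0.208 1.638
endloop
endfacet
facet normal 0.282 0.570 -0.772
outer loop
vertex 2.463 0.308 1.799
vertex 3.065 -0.208 1.638
vertex 2.34 -0.314 1.295
endloop
endfacet
facet normal -0.421 0.620 -0.662
outer loop
vertex 2.463 0.308 1.799
vertex 2.34 -0.314 1.295
vertex 1.774 -0.116 1.84
endloop
endfacet
facet normal 0.168 0.491 0.855
outer loop
vertex 2.948 0.055 2.395
vertex 2.15 0.112 2.519
vertex 2.56 -0.526 2.805
endloop
endfacet
facet normal -0.867 0.339 0.366
outer loop
vertex 2.15 0.112 2.519
vertex 1.774 -0.116 1.84
vertex 1.835 -0.632 2.462
endloop
endfacet
facet normal -0.700 -0.036 -0.714
outer loop
vertex 1.774 -0.116 1.84
vertex 2.34 -0.314 1.295
vertex 1.952 -0.895 1.705
endloop
endfacet
facet normal 0.439 -0.117 -0.891
outer loop
vertex 2.34 -0.314 1.295
vertex 3.065 -0.208 1.638
vertex 2.75 -0.952 1.581
endloop
endfacet
facet normal 0.975 0.209 0.078
outer loop
vertex 3.065 -0.208 1.638
vertex 2.948 0.055 2.395
vertex 3.126 -0.724 2.26
endloop
endfacet
facet normal -0.282 -0.570 0.772
outer loop
vertex 2.437 -1.148 2.301
vertex 2.56 -0.526 2.805
vertex 1.835 -0.632 2.462
endloop
endfacet
facet normal -0.614 -0.770 0.173
outer loop
vertex 2.437 -1.148 2.301
vertex 1.835 -0.632 2.462
vertex 1.952 -0.895 1.705
endloop
endfacet
facet normal -0.115 -0.945 -0.307
outer loop
vertex 2.437 -1.148 2.301
vertex 1.952 -0.895 1.705
vertex 2.75 -0.952 1.581
endloop
endfacet
facet normal 0.524 -0.852 -0.004
outer loop
vertex 2.437 -1.148 2.301
vertex 2.75 -0.952 1.581
vertex 3.126 -0.724 2.26
endloop
endfacet
facet normal 0.421 -0.620 0.662
outer loop
vertex 2.437 -1.148 2.301
vertex 3.126 -0.724 2.26
vertex 2.56 -0.526 2.805
endloop
endfacet
facet normal -0.439 0.117 0.891
outer loop
vertex 1.835 -0.632 2.462
vertex 2.56 -0.526 2.805
vertex 2.15 0.112 2.519
endloop
endfacet
facet normal -0.975 -0.209 -0.078
outer loop
vertex 1.952 -0.895 1.705
vertex 1.835 -0.632 2.462
vertex 1.774 -0.116 1.84
endloop
endfacet
facet normal -0.168 -0.491 -0.855
outer loop
vertex 2.75 -0.952 1.581
vertex 1.952 -0.895 1.705
vertex 2.34 -0.314 1.295
endloop
endfacet
facet normal 0.867 -0.339 -0.366
outer loop
vertex 3.126 -0.724 2.26
vertex 2.75 -0.952 1.581
vertex 3.065 -0.208 1.638
endloop
endfacet
facet normal 0.700 0.036 0.714
outer loop
vertex 2.56 -0.526 2.805
vertex 3.126 -0.724 2.26
vertex 2.948 0.055 2.395
endloop
endfacet
facet normal -0.534 0.031 -0.845
outer loop
vertex -1.957 -1.066 0.503
vertex -0.474 0.104 -0.391
vertex -1.313 -2.226 0.054
endloop
endfacet
facet normal -0.710 -0.560 0.428
outer loop
vertex -0.646 -2.264 1.111
vertex -1.957 -1.066 0.503
vertex -1.313 -2.226 0.054
endloop
endfacet
facet normal -0.534 0.031 -0.845
outer loop
vertex -1.313 -2.226 0.054
vertex -0.474 0.104 -0.391
vertex 0.17 -1.055 -0.84
endloop
endfacet
facet normal 0.461 -0.828 -0.320
outer loop
vertex 0.17 -1.055 -0.84
vertex -0.646 -2.264 1.111
vertex -1.313 -2.226 0.054
endloop
endfacet
facet normal -0.460 0.828 0.320
outer loop
vertex -1.957 -1.066 0.503
vertex 0.193 0.066 0.666
vertex -0.474 0.104 -0.391
endloop
endfacet
facet normal -0.710 -0.560 0.427
outer loop
vertex -1.29 -1.105 1.56
vertex -1.957 -1.066 0.503
vertex -0.646 -2.264 1.111
endloop
endfacet
facet normal -0.460 0.828 0.321
outer loop
vertex -1.29 -1.105 1.56
vertex 0.193 0.066 0.666
vertex -1.957 -1.066 0.503
endloop
endfacet
facet normal 0.710 0.560 -0.428
outer loop
vertex -0.474 0.104 -0.391
vertex 0.193 0.066 0.666
vertex 0.17 -1.055 -0.84
endloop
endfacet
facet normal 0.460 -0.828 -0.321
outer loop
vertex 0.837 -1.094 0.217
vertex -0.646 -2.264 1.111
vertex 0.17 -1.055 -0.84
endloop
endfacet
facet normal 0.710 0.560 -0.427
outer loop
vertex 0.17 -1.055 -0.84
vertex 0.193 0.066 0.666
vertex 0.837 -1.094 0.217
endloop
endfacet
facet normal 0.534 -0.031 0.845
outer loop
vertex 0.837 -1.094 0.217
vertex -1.29 -1.105 1.56
vertex -0.646 -2.264 1.111
endloop
endfacet
facet normal 0.534 -0.031 0.845
outer loop
vertex 0.193 0.066 0.666
vertex -1.29 -1.105 1.56
vertex 0.837 -1.094 0.217
endloop
endfacet
facet normal -0.976 -0.215 0.028
outer loop
vertex 1.093 3.093 4.478
vertex 0.714 4.667 3.373
vertex 1.287 1.999 2.852
endloop
endfacet
facet normal 0.193 -0.803 0.563
outer loop
vertex 2.166 2.193 2.827
vertex 1.093 3.093 4.478
vertex 1.287 1.999 2.852
endloop
endfacet
facet normal -0.976 -0.215 0.028
outer loop
vertex 1.287 1.999 2.852
vertex 0.714 4.667 3.373
vertex 0.909 3.573 1.747
endloop
endfacet
facet normal 0.099 -0.556 -0.825
outer loop
vertex 0.909 3.573 1.747
vertex 2.166 2.193 2.827
vertex 1.287 1.999 2.852
endloop
endfacet
facet normal -0.099 0.556 0.825
outer loop
vertex 1.093 3.093 4.478
vertex 1.593 4.861 3.348
vertex 0.714 4.667 3.373
endloop
endfacet
facet normal 0.193 -0.803 0.564
outer loop
vertex 1.971 3.287 4.453
vertex 1.093 3.093 4.478
vertex 2.166 2.193 2.827
endloop
endfacet
facet normal -0.099 0.556 0.825
outer loop
vertex 1.971 3.287 4.453
vertex 1.593 4.861 3.348
vertex 1.093 3.093 4.478
endloop
endfacet
facet normal -0.193 0.803 -0.564
outer loop
vertex 0.714 4.667 3.373
vertex 1.593 4.861 3.348
vertex 0.909 3.573 1.747
endloop
endfacet
facet normal 0.099 -0.556 -0.825
outer loop
vertex 1.787 3.767 1.722
vertex 2.166 2.193 2.827
vertex 0.909 3.573 1.747
endloop
endfacet
facet normal -0.194 0.803 -0.563
outer loop
vertex 0.909 3.573 1.747
vertex 1.593 4.861 3.348
vertex 1.787 3.767 1.722
endloop
endfacet
facet normal 0.976 0.215 -0.028
outer loop
vertex 1.787 3.767 1.722
vertex 1.971 3.287 4.453
vertex 2.166 2.193 2.827
endloop
endfacet
facet normal 0.976 0.215 -0.028
outer loop
vertex 1.593 4.861 3.348
vertex 1.971 3.287 4.453
vertex 1.787 3.767 1.722
endloop
endfacet

endsolid


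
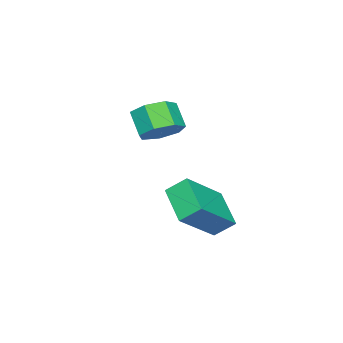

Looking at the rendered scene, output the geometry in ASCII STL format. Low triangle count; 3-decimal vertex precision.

solid 
facet normal -0.554 -0.665 0.501
outer loop
vertex 0.091 -0.635 -2.498
vertex -0.204 0.097 -1.853
vertex -1.611 -0.187 -3.785
endloop
endfacet
facet normal 0.289 -0.718 -0.633
outer loop
vertex -0.636 0.983 -4.667
vertex 0.091 -0.635 -2.498
vertex -1.611 -0.187 -3.785
endloop
endfacet
facet normal -0.554 -0.665 0.501
outer loop
vertex -1.611 -0.187 -3.785
vertex -0.204 0.097 -1.853
vertex -1.906 0.545 -3.14
endloop
endfacet
facet normal -0.781 0.206 -0.590
outer loop
vertex -1.906 0.545 -3.14
vertex -0.636 0.983 -4.667
vertex -1.611 -0.187 -3.785
endloop
endfacet
facet normal 0.781 -0.206 0.590
outer loop
vertex 0.091 -0.635 -2.498
vertex 0.771 1.267 -2.735
vertex -0.204 0.097 -1.853
endloop
endfacet
facet normal 0.289 -0.718 -0.633
outer loop
vertex 1.066 0.535 -3.38
vertex 0.091 -0.635 -2.498
vertex -0.636 0.983 -4.667
endloop
endfacet
facet normal 0.781 -0.206 0.590
outer loop
vertex 1.066 0.535 -3.38
vertex 0.771 1.267 -2.735
vertex 0.091 -0.635 -2.498
endloop
endfacet
facet normal -0.289 0.718 0.633
outer loop
vertex -0.204 0.097 -1.853
vertex 0.771 1.267 -2.735
vertex -1.906 0.545 -3.14
endloop
endfacet
facet normal -0.781 0.206 -0.590
outer loop
vertex -0.931 1.715 -4.022
vertex -0.636 0.983 -4.667
vertex -1.906 0.545 -3.14
endloop
endfacet
facet normal -0.289 0.718 0.633
outer loop
vertex -1.906 0.545 -3.14
vertex 0.771 1.267 -2.735
vertex -0.931 1.715 -4.022
endloop
endfacet
facet normal 0.554 0.665 -0.501
outer loop
vertex -0.931 1.715 -4.022
vertex 1.066 0.535 -3.38
vertex -0.636 0.983 -4.667
endloop
endfacet
facet normal 0.554 0.665 -0.501
outer loop
vertex 0.771 1.267 -2.735
vertex 1.066 0.535 -3.38
vertex -0.931 1.715 -4.022
endloop
endfacet
facet normal 0.350 0.546 -0.761
outer loop
vertex -2.769 -3.513 -1.284
vertex -3.56 -2.986 -1.27
vertex -2.747 -2.848 -0.797
endloop
endfacet
facet normal 0.936 -0.227 0.268
outer loop
vertex -2.769 -3.513 -1.284
vertex -2.747 -2.848 -0.797
vertex -3.21 -4.201 -0.324
endloop
endfacet
facet normal 0.936 -0.227 0.268
outer loop
vertex -3.21 -4.201 -0.324
vertex -2.747 -2.848 -0.797
vertex -3.188 -3.536 0.162
endloop
endfacet
facet normal -0.350 -0.545 0.762
outer loop
vertex -3.21 -4.201 -0.324
vertex -3.188 -3.536 0.162
vertex -4.0 -3.674 -0.31
endloop
endfacet
facet normal 0.350 0.546 -0.761
outer loop
vertex -2.747 -2.848 -0.797
vertex -3.56 -2.986 -1.27
vertex -3.337 -2.287 -0.666
endloop
endfacet
facet normal 0.605 0.489 0.629
outer loop
vertex -2.747 -2.848 -0.797
vertex -3.337 -2.287 -0.666
vertex -3.188 -3.536 0.162
endloop
endfacet
facet normal 0.605 0.489 0.629
outer loop
vertex -3.188 -3.536 0.162
vertex -3.337 -2.287 -0.666
vertex -3.778 -2.975 0.293
endloop
endfacet
facet normal -0.350 -0.546 0.761
outer loop
vertex -3.188 -3.536 0.162
vertex -3.778 -2.975 0.293
vertex -4.0 -3.674 -0.31
endloop
endfacet
facet normal 0.350 0.546 -0.761
outer loop
vertex -3.337 -2.287 -0.666
vertex -3.56 -2.986 -1.27
vertex -4.094 -2.253 -0.99
endloop
endfacet
facet normal -0.183 0.837 0.516
outer loop
vertex -3.337 -2.287 -0.666
vertex -4.094 -2.253 -0.99
vertex -3.778 -2.975 0.293
endloop
endfacet
facet normal -0.181 0.837 0.516
outer loop
vertex -3.778 -2.975 0.293
vertex -4.094 -2.253 -0.99
vertex -4.535 -2.94 -0.03
endloop
endfacet
facet normal -0.350 -0.546 0.761
outer loop
vertex -3.778 -2.975 0.293
vertex -4.535 -2.94 -0.03
vertex -4.0 -3.674 -0.31
endloop
endfacet
facet normal 0.350 0.546 -0.762
outer loop
vertex -4.094 -2.253 -0.99
vertex -3.56 -2.986 -1.27
vertex -4.449 -2.771 -1.524
endloop
endfacet
facet normal -0.832 0.555 0.015
outer loop
vertex -4.094 -2.253 -0.99
vertex -4.449 -2.771 -1.524
vertex -4.535 -2.94 -0.03
endloop
endfacet
facet normal -0.832 0.555 0.015
outer loop
vertex -4.535 -2.94 -0.03
vertex -4.449 -2.771 -1.524
vertex -4.89 -3.458 -0.564
endloop
endfacet
facet normal -0.350 -0.545 0.762
outer loop
vertex -4.535 -2.94 -0.03
vertex -4.89 -3.458 -0.564
vertex -4.0 -3.674 -0.31
endloop
endfacet
facet normal 0.350 0.546 -0.761
outer loop
vertex -4.449 -2.771 -1.524
vertex -3.56 -2.986 -1.27
vertex -4.134 -3.451 -1.867
endloop
endfacet
facet normal -0.855 -0.146 -0.497
outer loop
vertex -4.449 -2.771 -1.524
vertex -4.134 -3.451 -1.867
vertex -4.89 -3.458 -0.564
endloop
endfacet
facet normal -0.855 -0.146 -0.497
outer loop
vertex -4.89 -3.458 -0.564
vertex -4.134 -3.451 -1.867
vertex -4.575 -4.138 -0.907
endloop
endfacet
facet normal -0.350 -0.546 0.761
outer loop
vertex -4.89 -3.458 -0.564
vertex -4.575 -4.138 -0.907
vertex -4.0 -3.674 -0.31
endloop
endfacet
facet normal 0.351 0.545 -0.762
outer loop
vertex -4.134 -3.451 -1.867
vertex -3.56 -2.986 -1.27
vertex -3.387 -3.782 -1.76
endloop
endfacet
facet normal -0.235 -0.736 -0.635
outer loop
vertex -4.134 -3.451 -1.867
vertex -3.387 -3.782 -1.76
vertex -4.575 -4.138 -0.907
endloop
endfacet
facet normal -0.235 -0.736 -0.635
outer loop
vertex -4.575 -4.138 -0.907
vertex -3.387 -3.782 -1.76
vertex -3.827 -4.469 -0.8
endloop
endfacet
facet normal -0.350 -0.546 0.761
outer loop
vertex -4.575 -4.138 -0.907
vertex -3.827 -4.469 -0.8
vertex -4.0 -3.674 -0.31
endloop
endfacet
facet normal 0.350 0.545 -0.762
outer loop
vertex -3.387 -3.782 -1.76
vertex -3.56 -2.986 -1.27
vertex -2.769 -3.513 -1.284
endloop
endfacet
facet normal 0.563 -0.772 -0.295
outer loop
vertex -3.387 -3.782 -1.76
vertex -2.769 -3.513 -1.284
vertex -3.827 -4.469 -0.8
endloop
endfacet
facet normal 0.563 -0.772 -0.295
outer loop
vertex -3.827 -4.469 -0.8
vertex -2.769 -3.513 -1.284
vertex -3.21 -4.201 -0.324
endloop
endfacet
facet normal -0.350 -0.546 0.761
outer loop
vertex -3.827 -4.469 -0.8
vertex -3.21 -4.201 -0.324
vertex -4.0 -3.674 -0.31
endloop
endfacet

endsolid


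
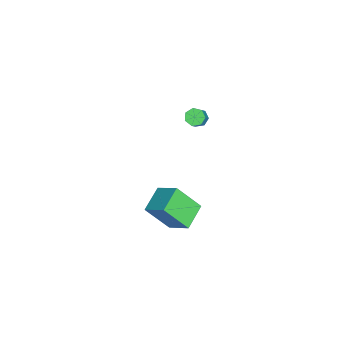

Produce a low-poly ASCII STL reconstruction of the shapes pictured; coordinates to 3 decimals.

solid 
facet normal -0.916 0.272 0.295
outer loop
vertex 0.168 0.007 -2.067
vertex 0.809 1.157 -1.141
vertex 0.057 1.321 -3.623
endloop
endfacet
facet normal -0.398 -0.715 -0.575
outer loop
vertex 1.531 0.883 -4.099
vertex 0.168 0.007 -2.067
vertex 0.057 1.321 -3.623
endloop
endfacet
facet normal -0.916 0.272 0.295
outer loop
vertex 0.057 1.321 -3.623
vertex 0.809 1.157 -1.141
vertex 0.698 2.472 -2.697
endloop
endfacet
facet normal -0.055 0.644 -0.763
outer loop
vertex 0.698 2.472 -2.697
vertex 1.531 0.883 -4.099
vertex 0.057 1.321 -3.623
endloop
endfacet
facet normal 0.055 -0.645 0.763
outer loop
vertex 0.168 0.007 -2.067
vertex 2.283 0.719 -1.617
vertex 0.809 1.157 -1.141
endloop
endfacet
facet normal -0.399 -0.714 -0.575
outer loop
vertex 1.642 -0.432 -2.543
vertex 0.168 0.007 -2.067
vertex 1.531 0.883 -4.099
endloop
endfacet
facet normal 0.055 -0.644 0.763
outer loop
vertex 1.642 -0.432 -2.543
vertex 2.283 0.719 -1.617
vertex 0.168 0.007 -2.067
endloop
endfacet
facet normal 0.398 0.714 0.575
outer loop
vertex 0.809 1.157 -1.141
vertex 2.283 0.719 -1.617
vertex 0.698 2.472 -2.697
endloop
endfacet
facet normal -0.054 0.644 -0.763
outer loop
vertex 2.172 2.033 -3.173
vertex 1.531 0.883 -4.099
vertex 0.698 2.472 -2.697
endloop
endfacet
facet normal 0.398 0.715 0.575
outer loop
vertex 0.698 2.472 -2.697
vertex 2.283 0.719 -1.617
vertex 2.172 2.033 -3.173
endloop
endfacet
facet normal 0.916 -0.272 -0.296
outer loop
vertex 2.172 2.033 -3.173
vertex 1.642 -0.432 -2.543
vertex 1.531 0.883 -4.099
endloop
endfacet
facet normal 0.916 -0.272 -0.295
outer loop
vertex 2.283 0.719 -1.617
vertex 1.642 -0.432 -2.543
vertex 2.172 2.033 -3.173
endloop
endfacet
facet normal -0.671 0.021 -0.741
outer loop
vertex -0.783 2.355 3.127
vertex -1.093 1.975 3.397
vertex -1.115 2.533 3.433
endloop
endfacet
facet normal 0.285 0.930 -0.231
outer loop
vertex -0.783 2.355 3.127
vertex -1.115 2.533 3.433
vertex 0.163 2.325 4.173
endloop
endfacet
facet normal 0.286 0.929 -0.233
outer loop
vertex 0.163 2.325 4.173
vertex -1.115 2.533 3.433
vertex -0.169 2.504 4.479
endloop
endfacet
facet normal 0.671 -0.021 0.741
outer loop
vertex 0.163 2.325 4.173
vertex -0.169 2.504 4.479
vertex -0.147 1.945 4.443
endloop
endfacet
facet normal -0.671 0.021 -0.741
outer loop
vertex -1.115 2.533 3.433
vertex -1.093 1.975 3.397
vertex -1.431 2.291 3.712
endloop
endfacet
facet normal -0.357 0.867 0.347
outer loop
vertex -1.115 2.533 3.433
vertex -1.431 2.291 3.712
vertex -0.169 2.504 4.479
endloop
endfacet
facet normal -0.358 0.866 0.349
outer loop
vertex -0.169 2.504 4.479
vertex -1.431 2.291 3.712
vertex -0.485 2.261 4.758
endloop
endfacet
facet normal 0.671 -0.021 0.741
outer loop
vertex -0.169 2.504 4.479
vertex -0.485 2.261 4.758
vertex -0.147 1.945 4.443
endloop
endfacet
facet normal -0.671 0.020 -0.741
outer loop
vertex -1.431 2.291 3.712
vertex -1.093 1.975 3.397
vertex -1.492 1.811 3.754
endloop
endfacet
facet normal -0.731 0.151 0.665
outer loop
vertex -1.431 2.291 3.712
vertex -1.492 1.811 3.754
vertex -0.485 2.261 4.758
endloop
endfacet
facet normal -0.731 0.150 0.666
outer loop
vertex -0.485 2.261 4.758
vertex -1.492 1.811 3.754
vertex -0.546 1.781 4.799
endloop
endfacet
facet normal 0.671 -0.022 0.742
outer loop
vertex -0.485 2.261 4.758
vertex -0.546 1.781 4.799
vertex -0.147 1.945 4.443
endloop
endfacet
facet normal -0.672 0.021 -0.741
outer loop
vertex -1.492 1.811 3.754
vertex -1.093 1.975 3.397
vertex -1.253 1.454 3.527
endloop
endfacet
facet normal -0.555 -0.678 0.483
outer loop
vertex -1.492 1.811 3.754
vertex -1.253 1.454 3.527
vertex -0.546 1.781 4.799
endloop
endfacet
facet normal -0.555 -0.678 0.483
outer loop
vertex -0.546 1.781 4.799
vertex -1.253 1.454 3.527
vertex -0.307 1.424 4.572
endloop
endfacet
facet normal 0.671 -0.022 0.741
outer loop
vertex -0.546 1.781 4.799
vertex -0.307 1.424 4.572
vertex -0.147 1.945 4.443
endloop
endfacet
facet normal -0.671 0.021 -0.741
outer loop
vertex -1.253 1.454 3.527
vertex -1.093 1.975 3.397
vertex -0.893 1.489 3.202
endloop
endfacet
facet normal 0.039 -0.997 -0.064
outer loop
vertex -1.253 1.454 3.527
vertex -0.893 1.489 3.202
vertex -0.307 1.424 4.572
endloop
endfacet
facet normal 0.041 -0.997 -0.065
outer loop
vertex -0.307 1.424 4.572
vertex -0.893 1.489 3.202
vertex 0.053 1.46 4.248
endloop
endfacet
facet normal 0.670 -0.022 0.742
outer loop
vertex -0.307 1.424 4.572
vertex 0.053 1.46 4.248
vertex -0.147 1.945 4.443
endloop
endfacet
facet normal -0.670 0.022 -0.742
outer loop
vertex -0.893 1.489 3.202
vertex -1.093 1.975 3.397
vertex -0.684 1.89 3.025
endloop
endfacet
facet normal 0.605 -0.564 -0.563
outer loop
vertex -0.893 1.489 3.202
vertex -0.684 1.89 3.025
vertex 0.053 1.46 4.248
endloop
endfacet
facet normal 0.604 -0.565 -0.563
outer loop
vertex 0.053 1.46 4.248
vertex -0.684 1.89 3.025
vertex 0.262 1.861 4.07
endloop
endfacet
facet normal 0.671 -0.021 0.741
outer loop
vertex 0.053 1.46 4.248
vertex 0.262 1.861 4.07
vertex -0.147 1.945 4.443
endloop
endfacet
facet normal -0.670 0.020 -0.742
outer loop
vertex -0.684 1.89 3.025
vertex -1.093 1.975 3.397
vertex -0.783 2.355 3.127
endloop
endfacet
facet normal 0.713 0.292 -0.637
outer loop
vertex -0.684 1.89 3.025
vertex -0.783 2.355 3.127
vertex 0.262 1.861 4.07
endloop
endfacet
facet normal 0.713 0.293 -0.637
outer loop
vertex 0.262 1.861 4.07
vertex -0.783 2.355 3.127
vertex 0.163 2.325 4.173
endloop
endfacet
facet normal 0.671 -0.021 0.741
outer loop
vertex 0.262 1.861 4.07
vertex 0.163 2.325 4.173
vertex -0.147 1.945 4.443
endloop
endfacet

endsolid


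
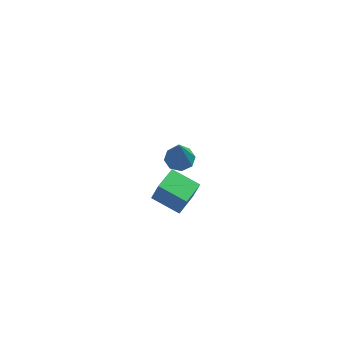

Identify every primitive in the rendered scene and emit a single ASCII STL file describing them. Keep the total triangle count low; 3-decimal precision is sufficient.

solid 
facet normal 0.025 0.331 -0.943
outer loop
vertex 0.389 -3.986 1.84
vertex -0.167 -3.551 1.978
vertex 0.549 -3.49 2.018
endloop
endfacet
facet normal 0.893 -0.377 0.246
outer loop
vertex 0.389 -3.986 1.84
vertex 0.549 -3.49 2.018
vertex -0.213 -4.169 3.742
endloop
endfacet
facet normal 0.025 0.329 -0.944
outer loop
vertex 0.549 -3.49 2.018
vertex -0.167 -3.551 1.978
vertex 0.289 -3.029 2.172
endloop
endfacet
facet normal 0.822 0.302 0.482
outer loop
vertex 0.549 -3.49 2.018
vertex 0.289 -3.029 2.172
vertex -0.213 -4.169 3.742
endloop
endfacet
facet normal 0.024 0.330 -0.944
outer loop
vertex 0.289 -3.029 2.172
vertex -0.167 -3.551 1.978
vertex -0.238 -2.874 2.213
endloop
endfacet
facet normal 0.265 0.738 0.621
outer loop
vertex 0.289 -3.029 2.172
vertex -0.238 -2.874 2.213
vertex -0.213 -4.169 3.742
endloop
endfacet
facet normal 0.025 0.330 -0.944
outer loop
vertex -0.238 -2.874 2.213
vertex -0.167 -3.551 1.978
vertex -0.724 -3.115 2.116
endloop
endfacet
facet normal -0.452 0.677 0.581
outer loop
vertex -0.238 -2.874 2.213
vertex -0.724 -3.115 2.116
vertex -0.213 -4.169 3.742
endloop
endfacet
facet normal 0.025 0.330 -0.944
outer loop
vertex -0.724 -3.115 2.116
vertex -0.167 -3.551 1.978
vertex -0.883 -3.612 1.938
endloop
endfacet
facet normal -0.910 0.153 0.385
outer loop
vertex -0.724 -3.115 2.116
vertex -0.883 -3.612 1.938
vertex -0.213 -4.169 3.742
endloop
endfacet
facet normal 0.025 0.331 -0.943
outer loop
vertex -0.883 -3.612 1.938
vertex -0.167 -3.551 1.978
vertex -0.624 -4.073 1.783
endloop
endfacet
facet normal -0.839 -0.522 0.151
outer loop
vertex -0.883 -3.612 1.938
vertex -0.624 -4.073 1.783
vertex -0.213 -4.169 3.742
endloop
endfacet
facet normal 0.025 0.330 -0.944
outer loop
vertex -0.624 -4.073 1.783
vertex -0.167 -3.551 1.978
vertex -0.096 -4.228 1.743
endloop
endfacet
facet normal -0.281 -0.960 0.012
outer loop
vertex -0.624 -4.073 1.783
vertex -0.096 -4.228 1.743
vertex -0.213 -4.169 3.742
endloop
endfacet
facet normal 0.024 0.330 -0.944
outer loop
vertex -0.096 -4.228 1.743
vertex -0.167 -3.551 1.978
vertex 0.389 -3.986 1.84
endloop
endfacet
facet normal 0.438 -0.898 0.052
outer loop
vertex -0.096 -4.228 1.743
vertex 0.389 -3.986 1.84
vertex -0.213 -4.169 3.742
endloop
endfacet
facet normal -0.836 0.454 0.307
outer loop
vertex -1.146 -1.637 -2.408
vertex -0.472 -0.388 -2.42
vertex -1.486 -1.465 -3.588
endloop
endfacet
facet normal -0.475 -0.880 0.009
outer loop
vertex -0.148 -2.192 -4.08
vertex -1.146 -1.637 -2.408
vertex -1.486 -1.465 -3.588
endloop
endfacet
facet normal -0.836 0.455 0.306
outer loop
vertex -1.486 -1.465 -3.588
vertex -0.472 -0.388 -2.42
vertex -0.811 -0.216 -3.601
endloop
endfacet
facet normal -0.275 0.139 -0.952
outer loop
vertex -0.811 -0.216 -3.601
vertex -0.148 -2.192 -4.08
vertex -1.486 -1.465 -3.588
endloop
endfacet
facet normal 0.274 -0.139 0.952
outer loop
vertex -1.146 -1.637 -2.408
vertex 0.866 -1.115 -2.912
vertex -0.472 -0.388 -2.42
endloop
endfacet
facet normal -0.475 -0.880 0.008
outer loop
vertex 0.191 -2.364 -2.899
vertex -1.146 -1.637 -2.408
vertex -0.148 -2.192 -4.08
endloop
endfacet
facet normal 0.274 -0.138 0.952
outer loop
vertex 0.191 -2.364 -2.899
vertex 0.866 -1.115 -2.912
vertex -1.146 -1.637 -2.408
endloop
endfacet
facet normal 0.475 0.880 -0.008
outer loop
vertex -0.472 -0.388 -2.42
vertex 0.866 -1.115 -2.912
vertex -0.811 -0.216 -3.601
endloop
endfacet
facet normal -0.274 0.139 -0.952
outer loop
vertex 0.526 -0.943 -4.092
vertex -0.148 -2.192 -4.08
vertex -0.811 -0.216 -3.601
endloop
endfacet
facet normal 0.475 0.880 -0.009
outer loop
vertex -0.811 -0.216 -3.601
vertex 0.866 -1.115 -2.912
vertex 0.526 -0.943 -4.092
endloop
endfacet
facet normal 0.837 -0.454 -0.306
outer loop
vertex 0.526 -0.943 -4.092
vertex 0.191 -2.364 -2.899
vertex -0.148 -2.192 -4.08
endloop
endfacet
facet normal 0.836 -0.455 -0.307
outer loop
vertex 0.866 -1.115 -2.912
vertex 0.191 -2.364 -2.899
vertex 0.526 -0.943 -4.092
endloop
endfacet

endsolid


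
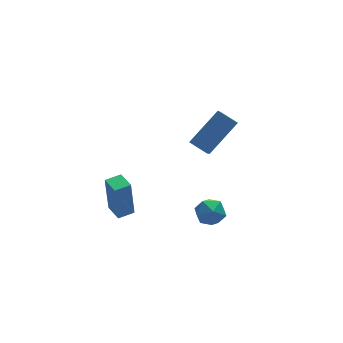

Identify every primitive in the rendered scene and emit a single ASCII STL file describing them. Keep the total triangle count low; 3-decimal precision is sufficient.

solid 
facet normal -0.745 -0.191 -0.639
outer loop
vertex -0.306 -0.773 2.685
vertex 0.242 0.115 1.78
vertex 0.241 -1.529 2.273
endloop
endfacet
facet normal -0.397 -0.644 0.655
outer loop
vertex 1.858 -1.115 3.66
vertex -0.306 -0.773 2.685
vertex 0.241 -1.529 2.273
endloop
endfacet
facet normal -0.745 -0.191 -0.639
outer loop
vertex 0.241 -1.529 2.273
vertex 0.242 0.115 1.78
vertex 0.789 -0.642 1.369
endloop
endfacet
facet normal 0.536 -0.742 -0.403
outer loop
vertex 0.789 -0.642 1.369
vertex 1.858 -1.115 3.66
vertex 0.241 -1.529 2.273
endloop
endfacet
facet normal -0.536 0.742 0.403
outer loop
vertex -0.306 -0.773 2.685
vertex 1.859 0.529 3.167
vertex 0.242 0.115 1.78
endloop
endfacet
facet normal -0.397 -0.643 0.655
outer loop
vertex 1.311 -0.358 4.071
vertex -0.306 -0.773 2.685
vertex 1.858 -1.115 3.66
endloop
endfacet
facet normal -0.536 0.742 0.403
outer loop
vertex 1.311 -0.358 4.071
vertex 1.859 0.529 3.167
vertex -0.306 -0.773 2.685
endloop
endfacet
facet normal 0.397 0.643 -0.655
outer loop
vertex 0.242 0.115 1.78
vertex 1.859 0.529 3.167
vertex 0.789 -0.642 1.369
endloop
endfacet
facet normal 0.536 -0.742 -0.403
outer loop
vertex 2.406 -0.227 2.755
vertex 1.858 -1.115 3.66
vertex 0.789 -0.642 1.369
endloop
endfacet
facet normal 0.396 0.644 -0.655
outer loop
vertex 0.789 -0.642 1.369
vertex 1.859 0.529 3.167
vertex 2.406 -0.227 2.755
endloop
endfacet
facet normal 0.745 0.191 0.639
outer loop
vertex 2.406 -0.227 2.755
vertex 1.311 -0.358 4.071
vertex 1.858 -1.115 3.66
endloop
endfacet
facet normal 0.745 0.191 0.639
outer loop
vertex 1.859 0.529 3.167
vertex 1.311 -0.358 4.071
vertex 2.406 -0.227 2.755
endloop
endfacet
facet normal 0.048 -0.165 0.985
outer loop
vertex 0.572 -0.373 -2.311
vertex 0.744 -1.205 -2.459
vertex 1.389 -0.636 -2.395
endloop
endfacet
facet normal 0.247 0.502 0.829
outer loop
vertex 0.572 -0.373 -2.311
vertex 1.389 -0.636 -2.395
vertex 1.133 0.1 -2.764
endloop
endfacet
facet normal -0.295 0.820 0.491
outer loop
vertex 0.572 -0.373 -2.311
vertex 1.133 0.1 -2.764
vertex 0.33 -0.014 -3.056
endloop
endfacet
facet normal -0.828 0.350 0.438
outer loop
vertex 0.572 -0.373 -2.311
vertex 0.33 -0.014 -3.056
vertex 0.089 -0.82 -2.867
endloop
endfacet
facet normal -0.616 -0.260 0.744
outer loop
vertex 0.572 -0.373 -2.311
vertex 0.089 -0.82 -2.867
vertex 0.744 -1.205 -2.459
endloop
endfacet
facet normal 0.800 0.467 0.377
outer loop
vertex 1.133 0.1 -2.764
vertex 1.389 -0.636 -2.395
vertex 1.651 -0.44 -3.193
endloop
endfacet
facet normal 0.478 -0.612 0.630
outer loop
vertex 1.389 -0.636 -2.395
vertex 0.744 -1.205 -2.459
vertex 1.41 -1.246 -3.004
endloop
endfacet
facet normal -0.599 -0.764 0.240
outer loop
vertex 0.744 -1.205 -2.459
vertex 0.089 -0.82 -2.867
vertex 0.607 -1.36 -3.296
endloop
endfacet
facet normal -0.941 0.222 -0.255
outer loop
vertex 0.089 -0.82 -2.867
vertex 0.33 -0.014 -3.056
vertex 0.351 -0.624 -3.665
endloop
endfacet
facet normal -0.078 0.982 -0.169
outer loop
vertex 0.33 -0.014 -3.056
vertex 1.133 0.1 -2.764
vertex 0.996 -0.055 -3.601
endloop
endfacet
facet normal 0.828 -0.350 -0.438
outer loop
vertex 1.168 -0.887 -3.749
vertex 1.651 -0.44 -3.193
vertex 1.41 -1.246 -3.004
endloop
endfacet
facet normal 0.295 -0.820 -0.491
outer loop
vertex 1.168 -0.887 -3.749
vertex 1.41 -1.246 -3.004
vertex 0.607 -1.36 -3.296
endloop
endfacet
facet normal -0.247 -0.502 -0.829
outer loop
vertex 1.168 -0.887 -3.749
vertex 0.607 -1.36 -3.296
vertex 0.351 -0.624 -3.665
endloop
endfacet
facet normal -0.048 0.165 -0.985
outer loop
vertex 1.168 -0.887 -3.749
vertex 0.351 -0.624 -3.665
vertex 0.996 -0.055 -3.601
endloop
endfacet
facet normal 0.616 0.260 -0.744
outer loop
vertex 1.168 -0.887 -3.749
vertex 0.996 -0.055 -3.601
vertex 1.651 -0.44 -3.193
endloop
endfacet
facet normal 0.941 -0.222 0.255
outer loop
vertex 1.41 -1.246 -3.004
vertex 1.651 -0.44 -3.193
vertex 1.389 -0.636 -2.395
endloop
endfacet
facet normal 0.078 -0.982 0.169
outer loop
vertex 0.607 -1.36 -3.296
vertex 1.41 -1.246 -3.004
vertex 0.744 -1.205 -2.459
endloop
endfacet
facet normal -0.800 -0.467 -0.377
outer loop
vertex 0.351 -0.624 -3.665
vertex 0.607 -1.36 -3.296
vertex 0.089 -0.82 -2.867
endloop
endfacet
facet normal -0.478 0.612 -0.630
outer loop
vertex 0.996 -0.055 -3.601
vertex 0.351 -0.624 -3.665
vertex 0.33 -0.014 -3.056
endloop
endfacet
facet normal 0.599 0.764 -0.240
outer loop
vertex 1.651 -0.44 -3.193
vertex 0.996 -0.055 -3.601
vertex 1.133 0.1 -2.764
endloop
endfacet
facet normal -0.994 -0.084 -0.075
outer loop
vertex -3.356 0.912 -1.131
vertex -3.441 1.918 -1.129
vertex -3.194 0.93 -3.295
endloop
endfacet
facet normal 0.084 -0.996 -0.002
outer loop
vertex -2.339 1.002 -3.231
vertex -3.356 0.912 -1.131
vertex -3.194 0.93 -3.295
endloop
endfacet
facet normal -0.994 -0.084 -0.075
outer loop
vertex -3.194 0.93 -3.295
vertex -3.441 1.918 -1.129
vertex -3.279 1.936 -3.293
endloop
endfacet
facet normal 0.074 0.008 -0.997
outer loop
vertex -3.279 1.936 -3.293
vertex -2.339 1.002 -3.231
vertex -3.194 0.93 -3.295
endloop
endfacet
facet normal -0.074 -0.008 0.997
outer loop
vertex -3.356 0.912 -1.131
vertex -2.586 1.99 -1.065
vertex -3.441 1.918 -1.129
endloop
endfacet
facet normal 0.084 -0.996 -0.002
outer loop
vertex -2.501 0.984 -1.067
vertex -3.356 0.912 -1.131
vertex -2.339 1.002 -3.231
endloop
endfacet
facet normal -0.074 -0.008 0.997
outer loop
vertex -2.501 0.984 -1.067
vertex -2.586 1.99 -1.065
vertex -3.356 0.912 -1.131
endloop
endfacet
facet normal -0.084 0.996 0.002
outer loop
vertex -3.441 1.918 -1.129
vertex -2.586 1.99 -1.065
vertex -3.279 1.936 -3.293
endloop
endfacet
facet normal 0.074 0.008 -0.997
outer loop
vertex -2.424 2.008 -3.229
vertex -2.339 1.002 -3.231
vertex -3.279 1.936 -3.293
endloop
endfacet
facet normal -0.084 0.996 0.002
outer loop
vertex -3.279 1.936 -3.293
vertex -2.586 1.99 -1.065
vertex -2.424 2.008 -3.229
endloop
endfacet
facet normal 0.994 0.084 0.075
outer loop
vertex -2.424 2.008 -3.229
vertex -2.501 0.984 -1.067
vertex -2.339 1.002 -3.231
endloop
endfacet
facet normal 0.994 0.084 0.075
outer loop
vertex -2.586 1.99 -1.065
vertex -2.501 0.984 -1.067
vertex -2.424 2.008 -3.229
endloop
endfacet

endsolid
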